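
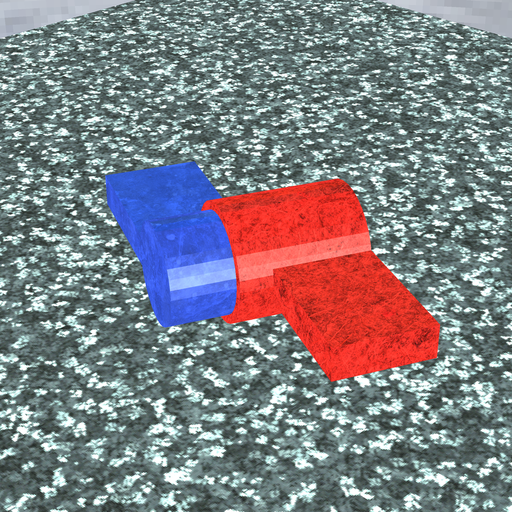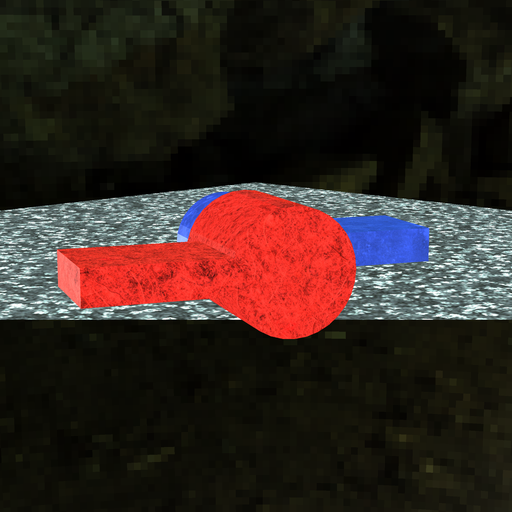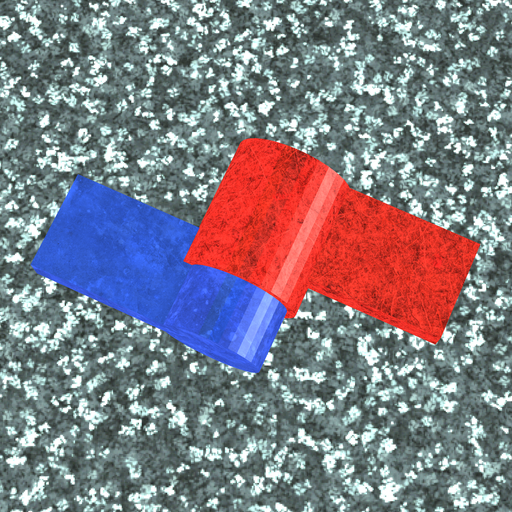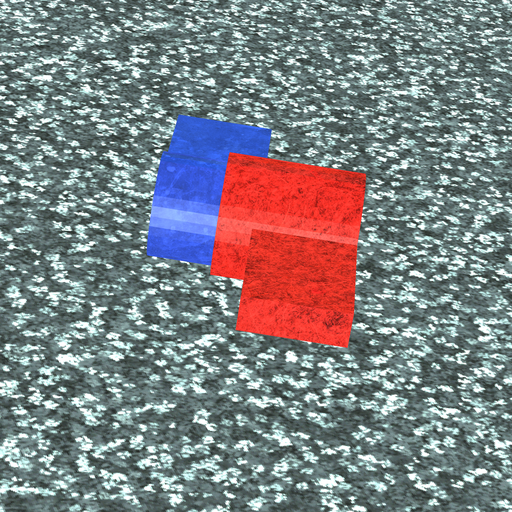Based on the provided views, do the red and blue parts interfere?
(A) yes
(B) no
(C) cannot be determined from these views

(A) yes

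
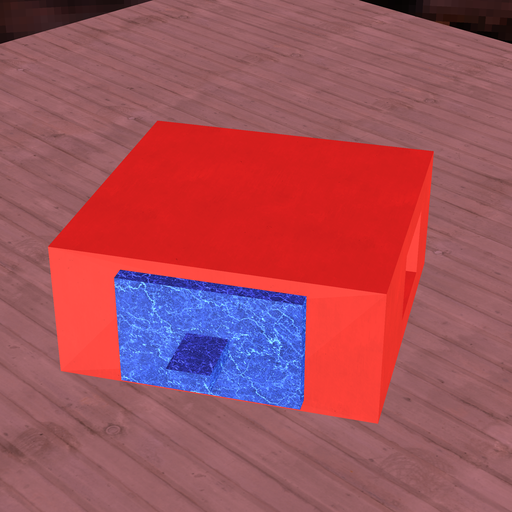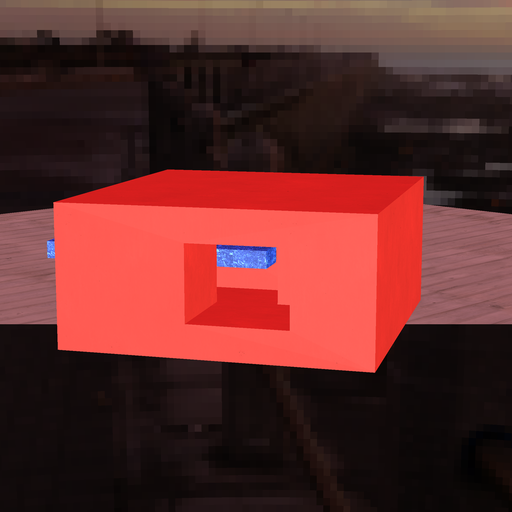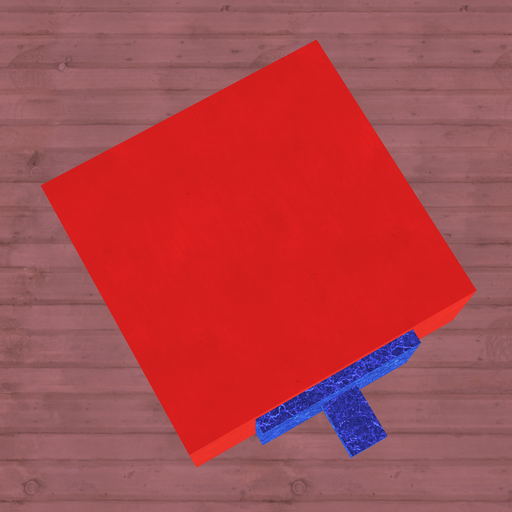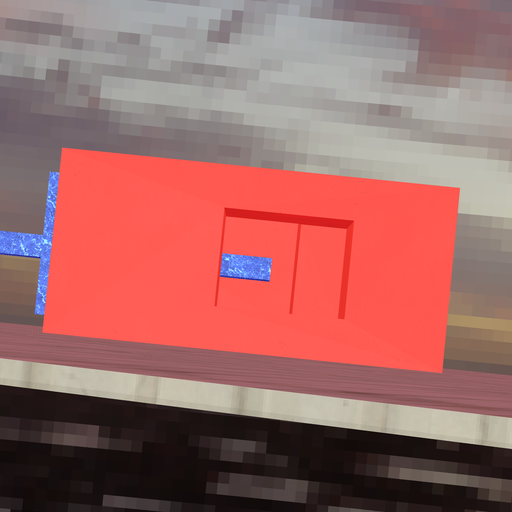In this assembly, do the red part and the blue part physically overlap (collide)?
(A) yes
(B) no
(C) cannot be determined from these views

(B) no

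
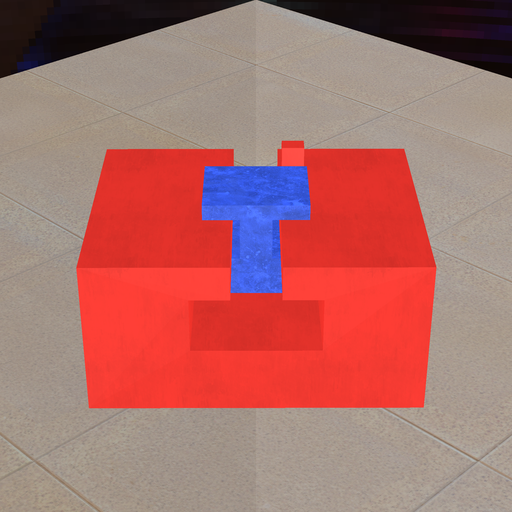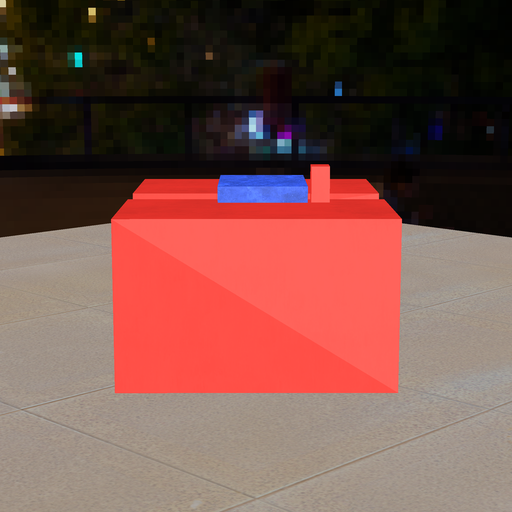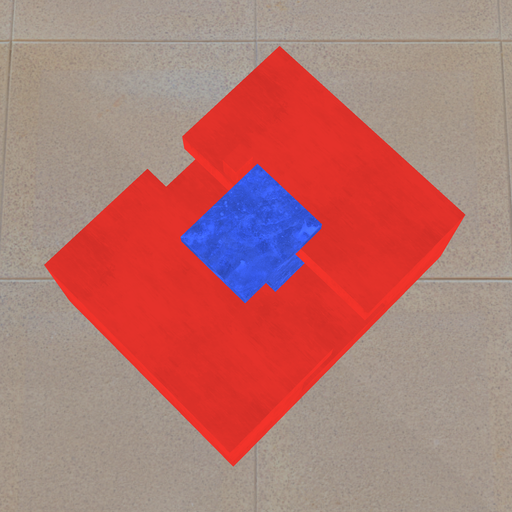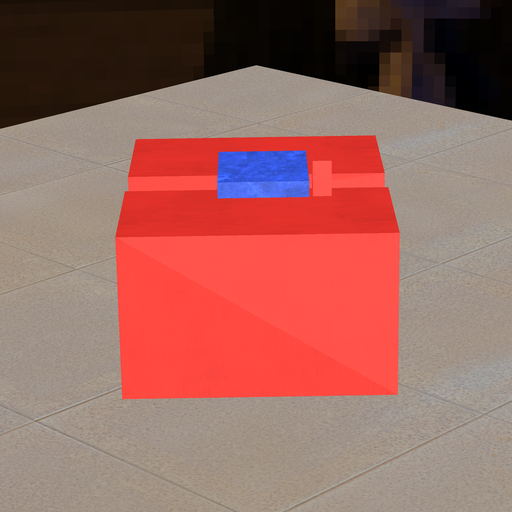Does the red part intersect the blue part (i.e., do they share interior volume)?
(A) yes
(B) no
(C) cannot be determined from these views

(B) no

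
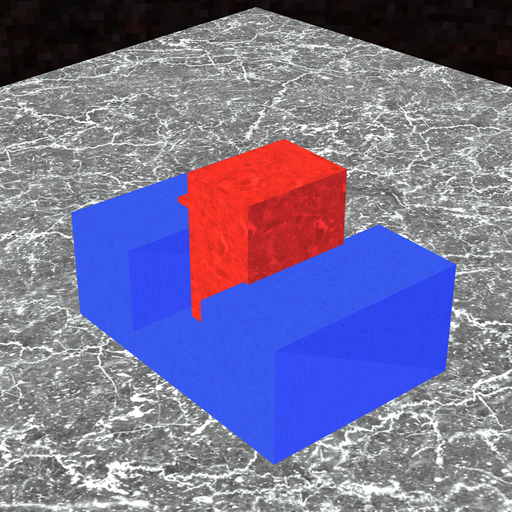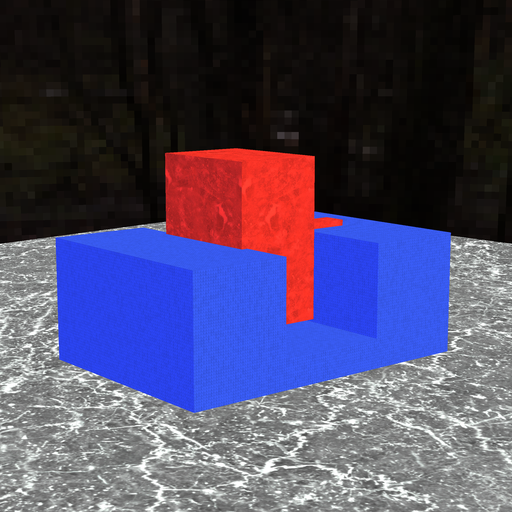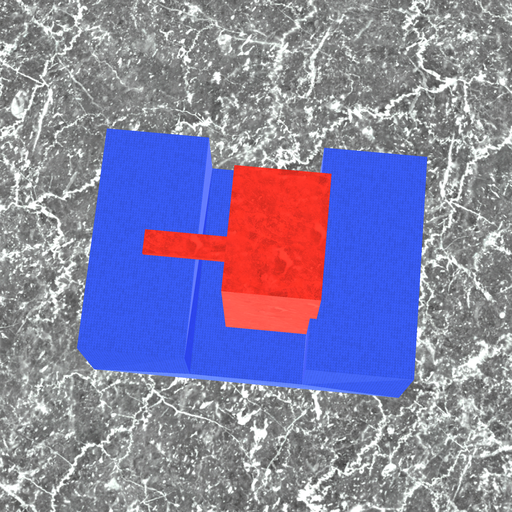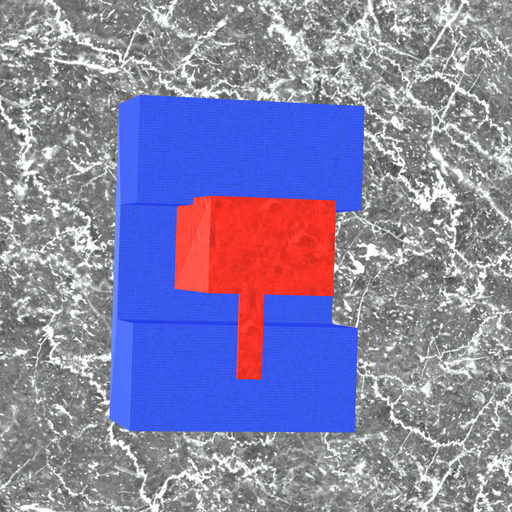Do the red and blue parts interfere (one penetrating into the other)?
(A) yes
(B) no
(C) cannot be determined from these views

(A) yes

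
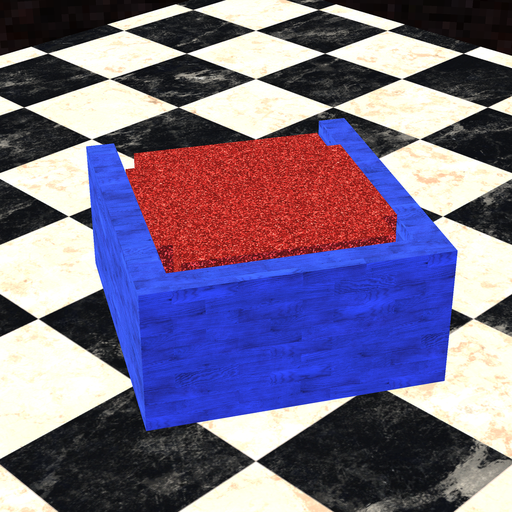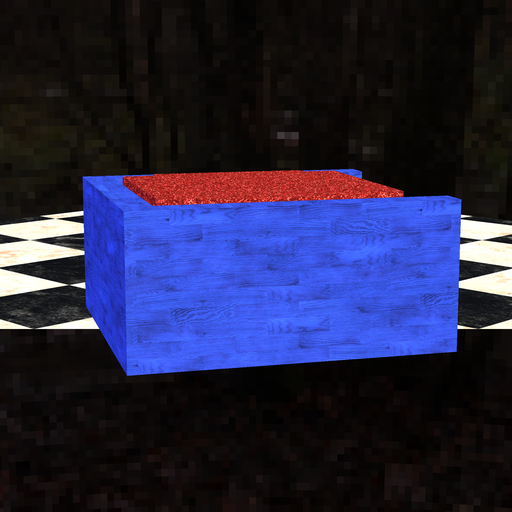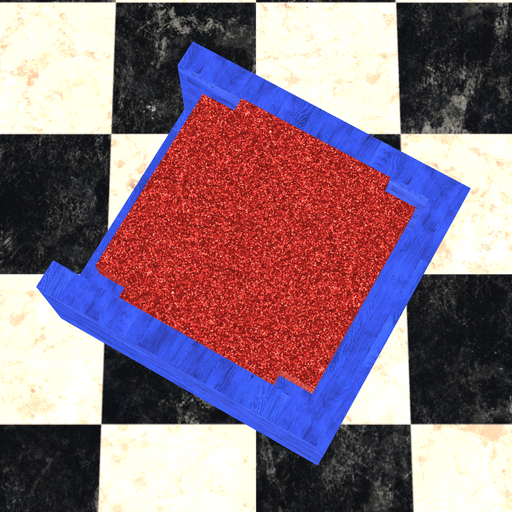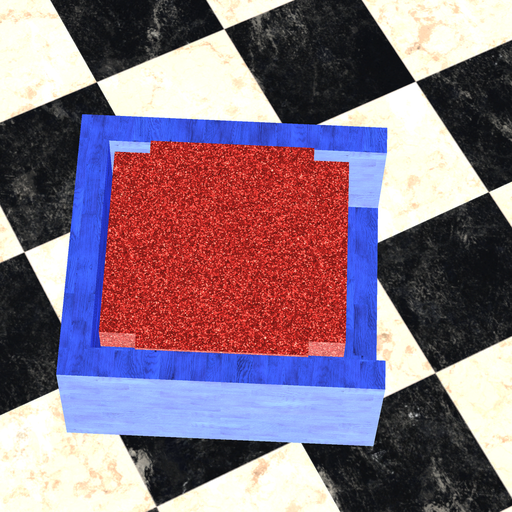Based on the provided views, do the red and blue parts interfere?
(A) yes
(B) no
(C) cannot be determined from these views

(B) no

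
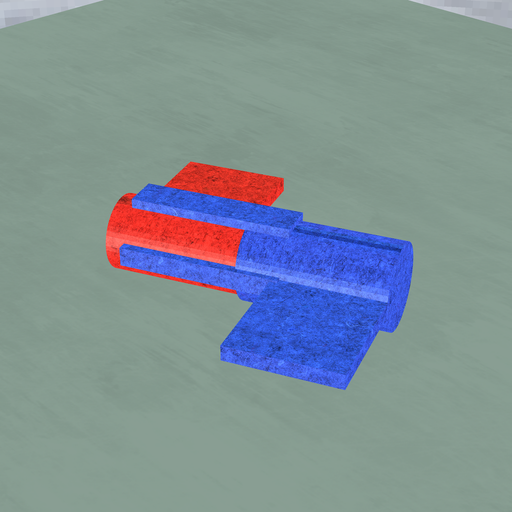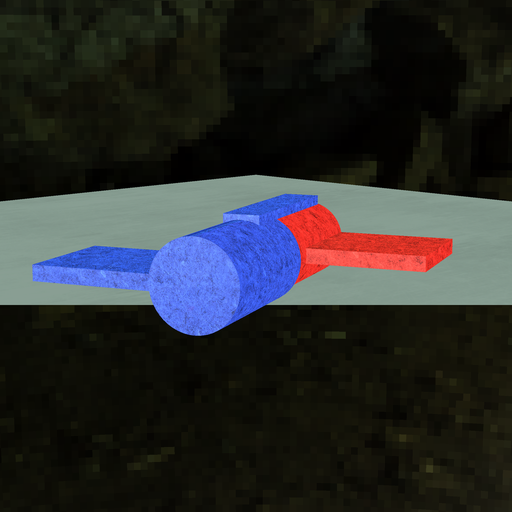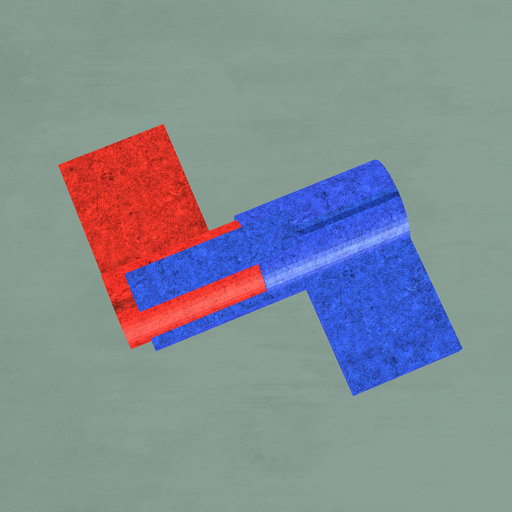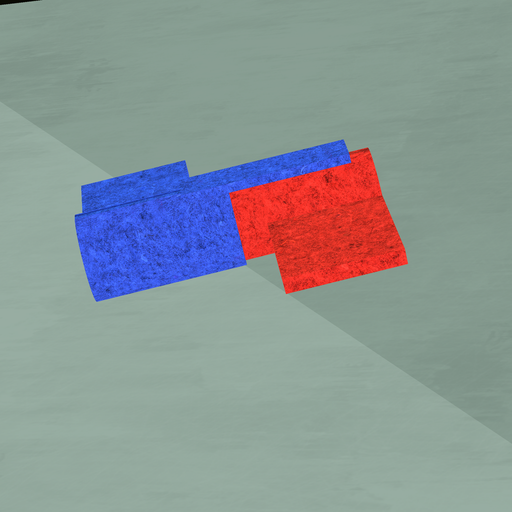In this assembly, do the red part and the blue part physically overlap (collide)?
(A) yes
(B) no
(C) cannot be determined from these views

(A) yes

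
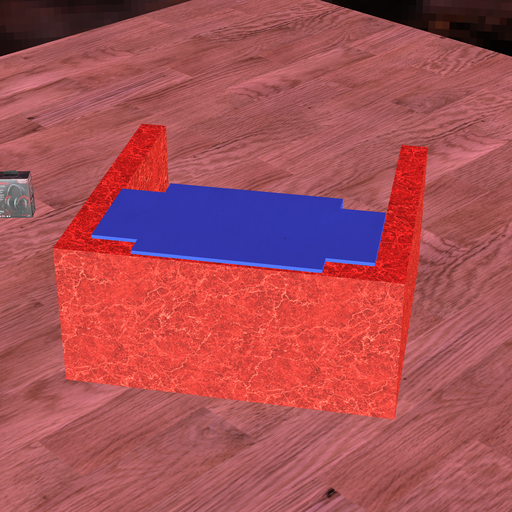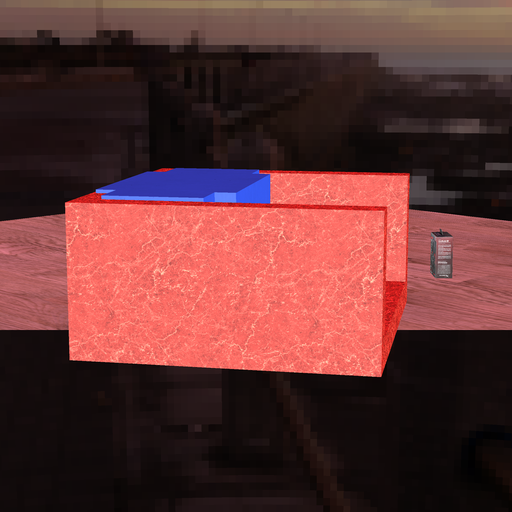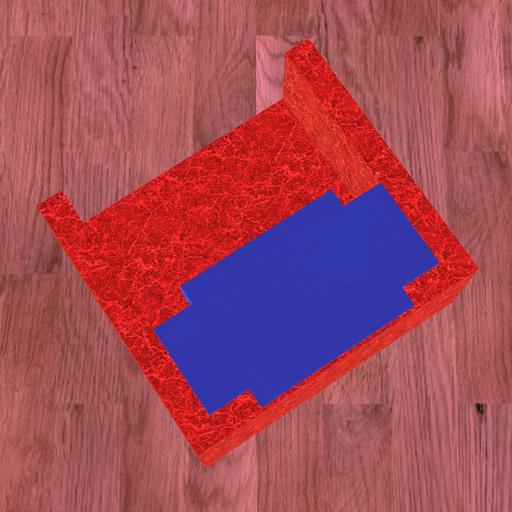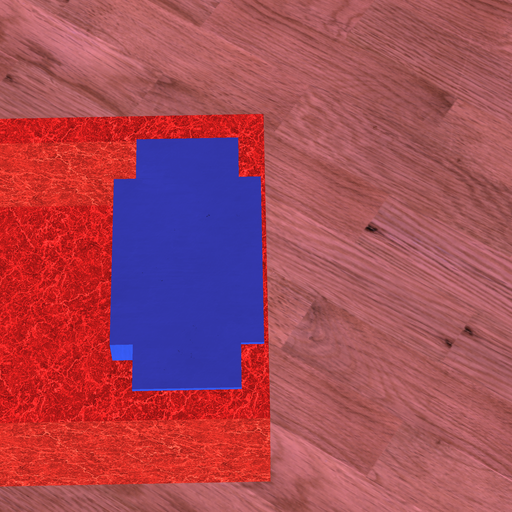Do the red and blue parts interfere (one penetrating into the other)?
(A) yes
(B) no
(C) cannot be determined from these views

(A) yes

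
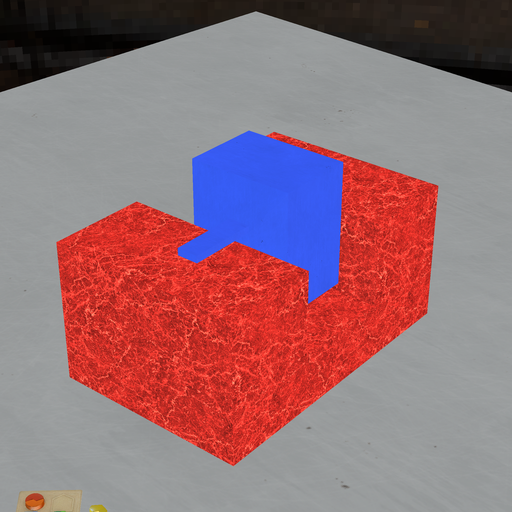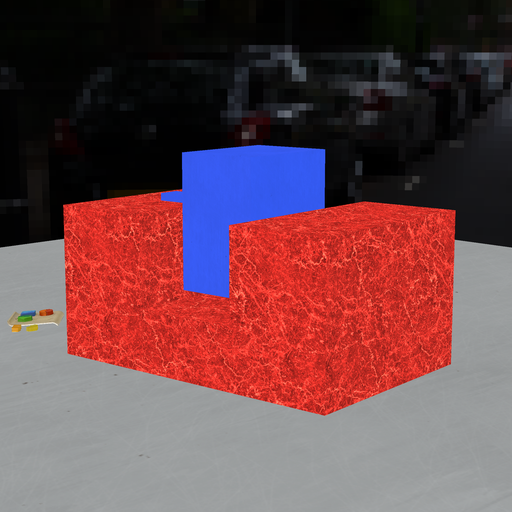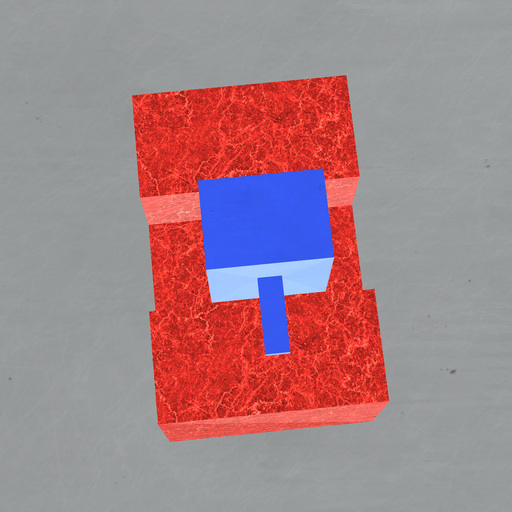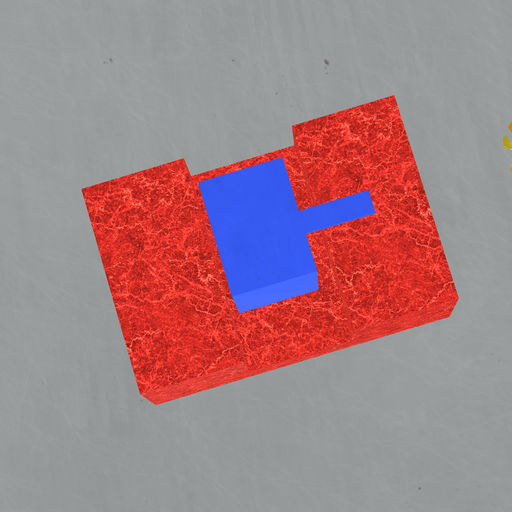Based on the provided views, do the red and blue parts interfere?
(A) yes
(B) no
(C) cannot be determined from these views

(B) no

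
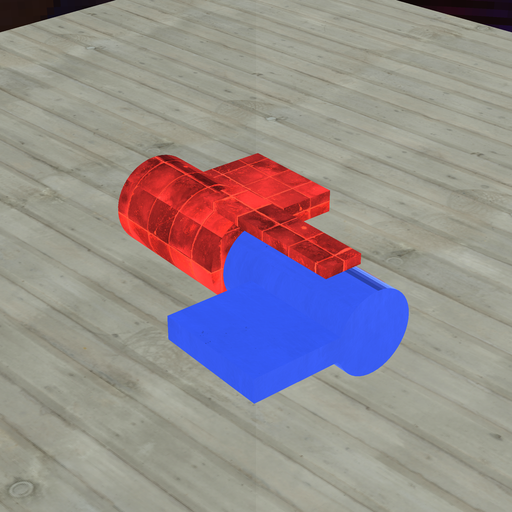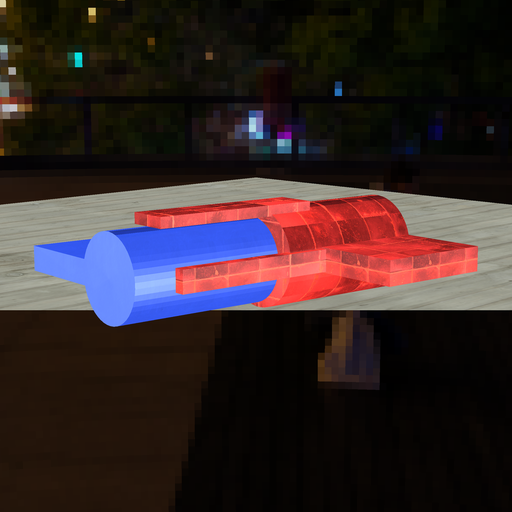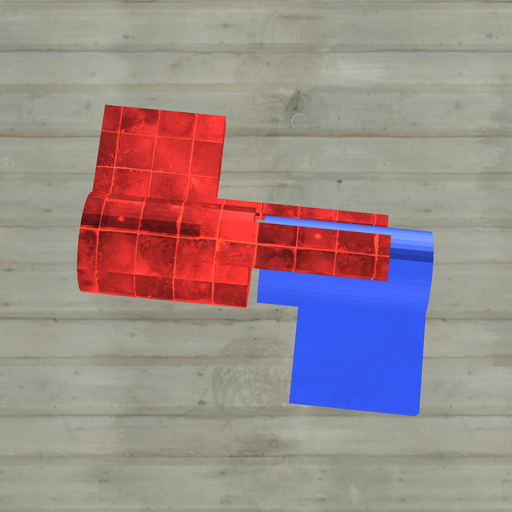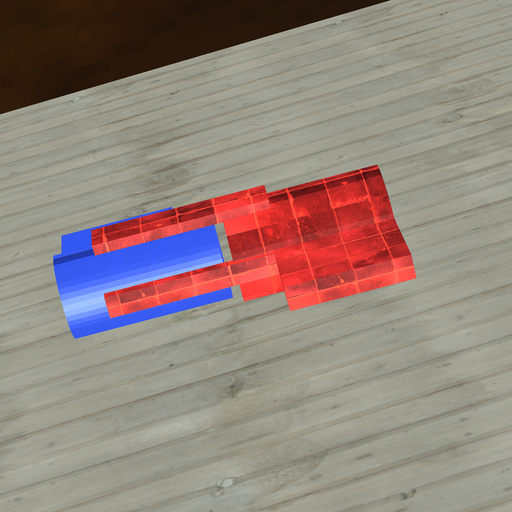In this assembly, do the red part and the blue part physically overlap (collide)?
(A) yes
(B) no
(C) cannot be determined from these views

(B) no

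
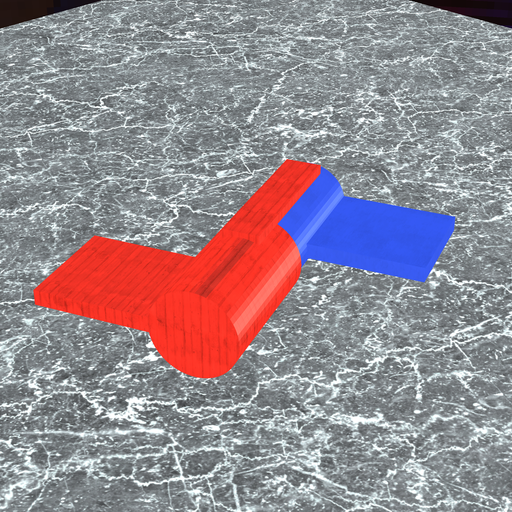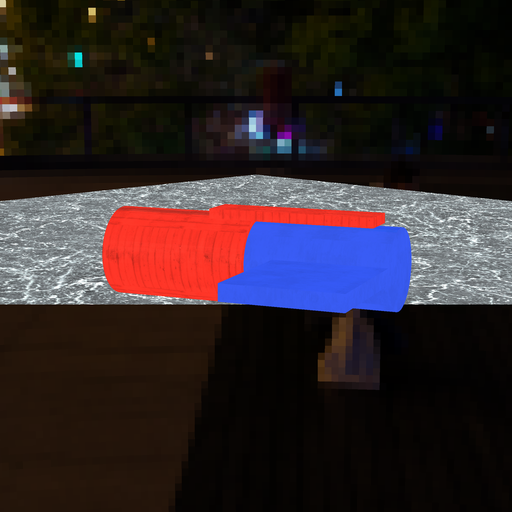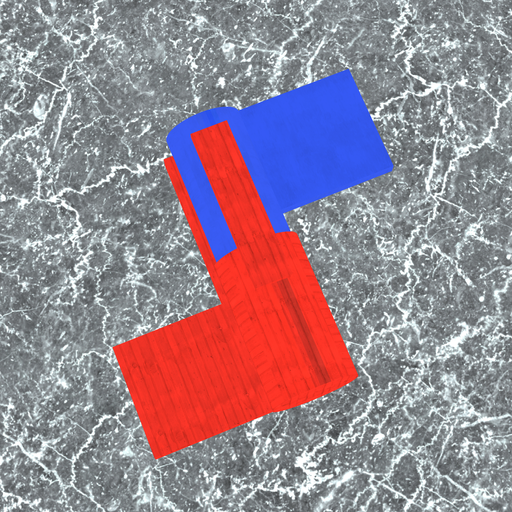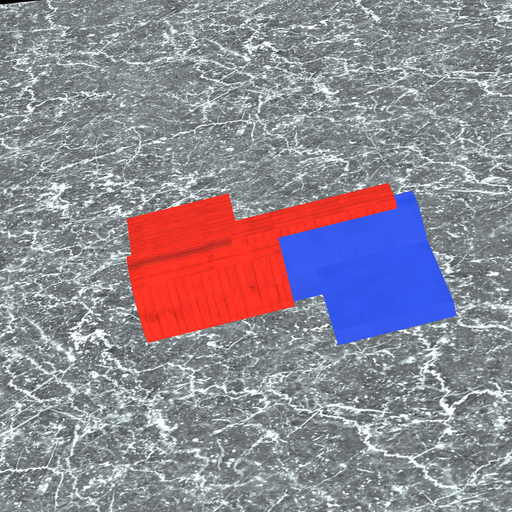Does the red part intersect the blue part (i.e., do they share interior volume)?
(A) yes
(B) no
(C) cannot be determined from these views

(A) yes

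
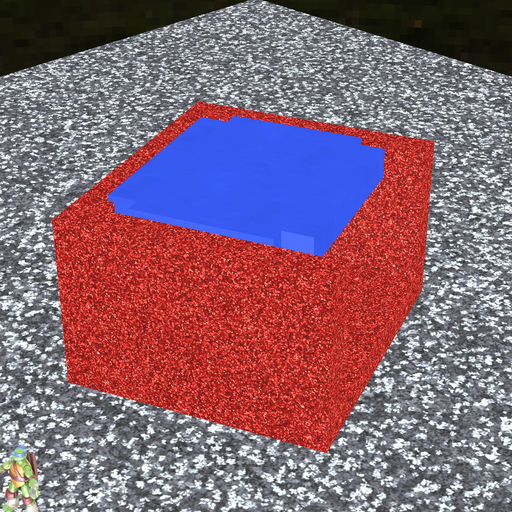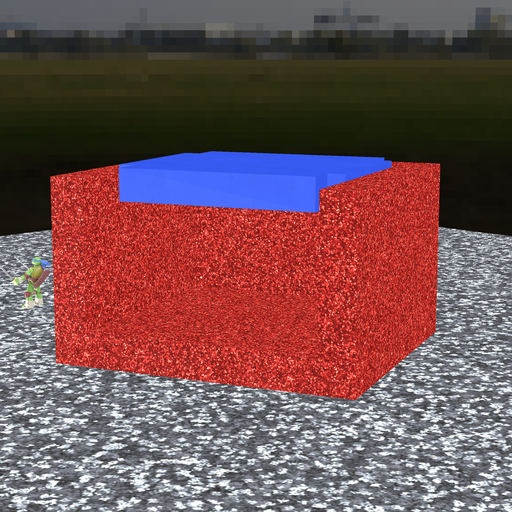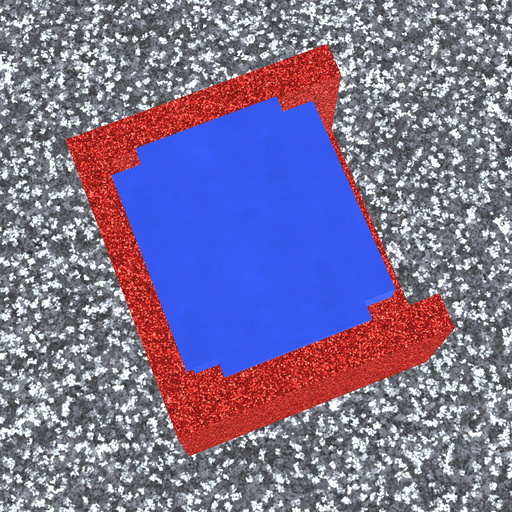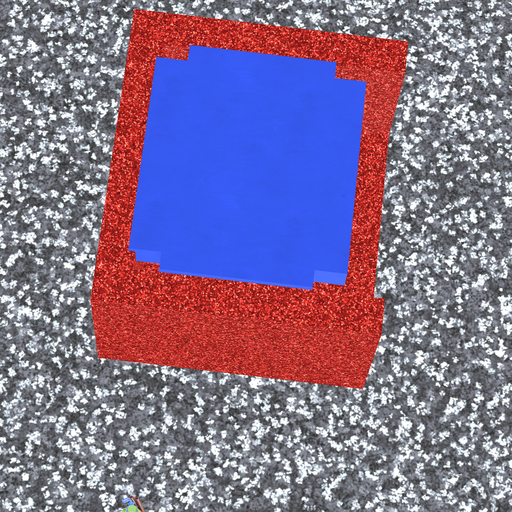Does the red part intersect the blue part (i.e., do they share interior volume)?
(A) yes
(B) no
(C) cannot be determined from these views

(A) yes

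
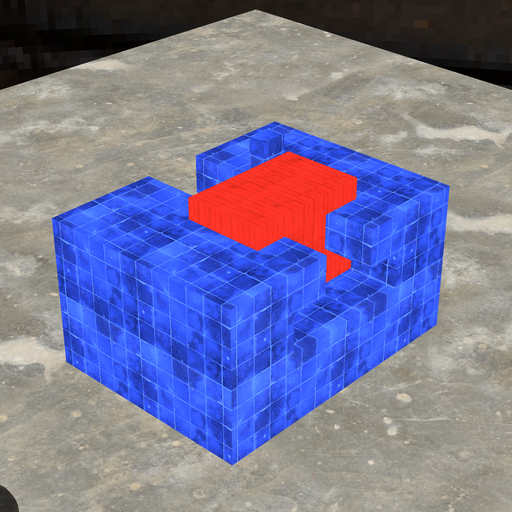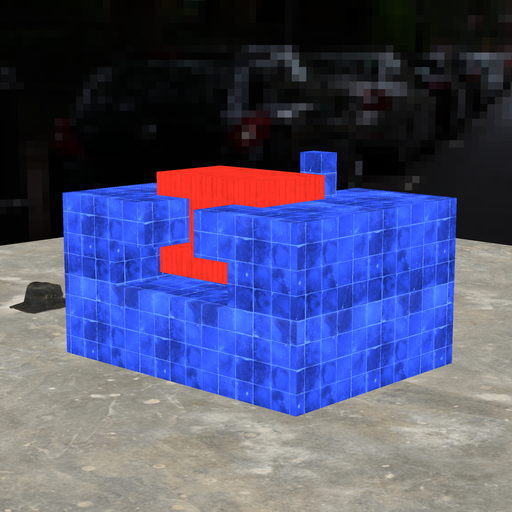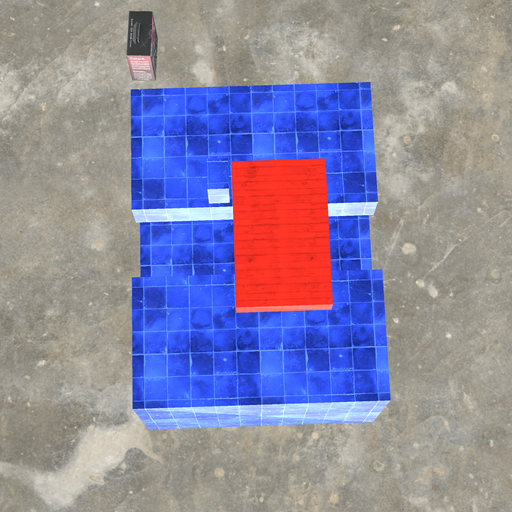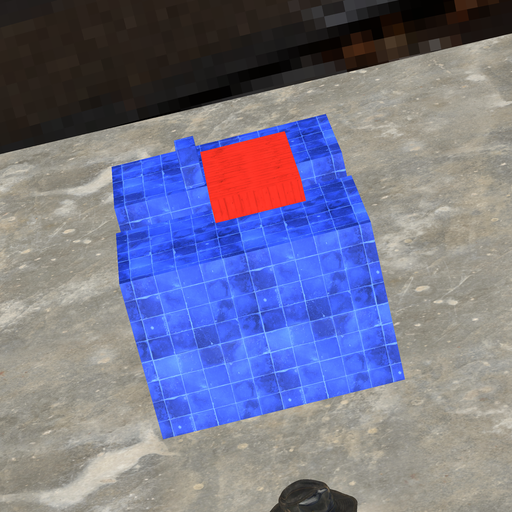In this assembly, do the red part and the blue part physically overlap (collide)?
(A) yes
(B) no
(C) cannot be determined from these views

(B) no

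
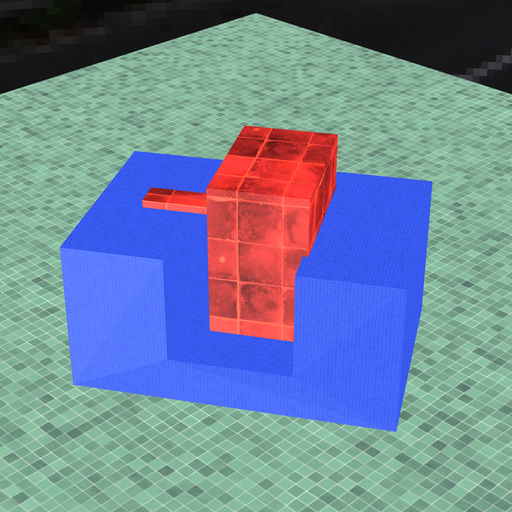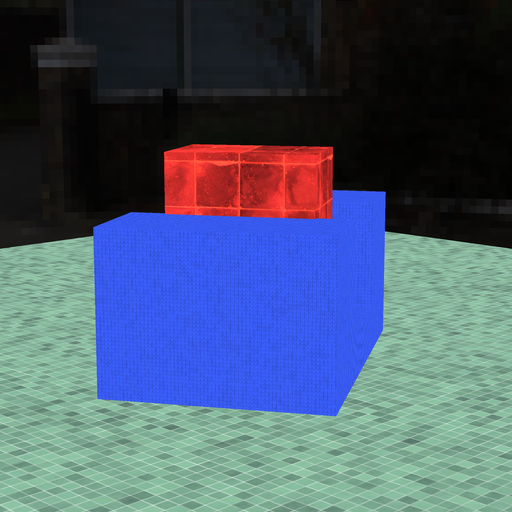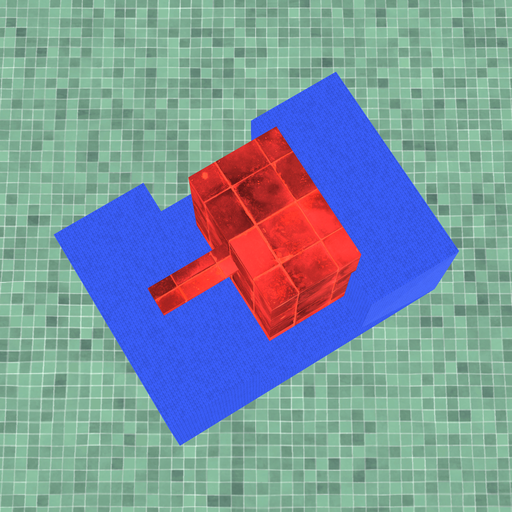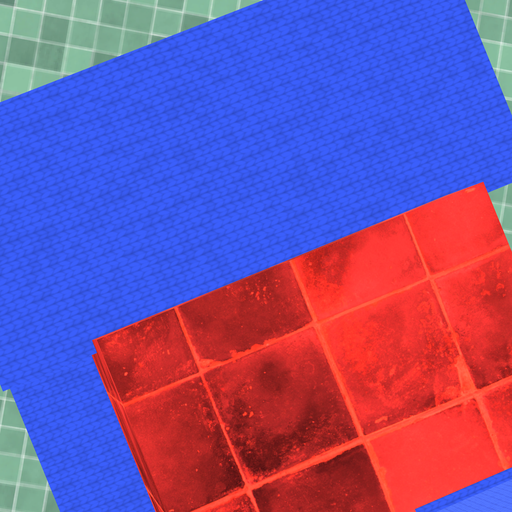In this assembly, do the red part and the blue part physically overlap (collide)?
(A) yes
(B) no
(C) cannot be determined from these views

(A) yes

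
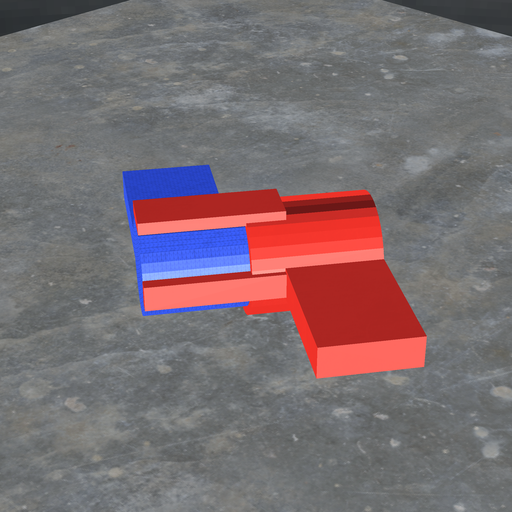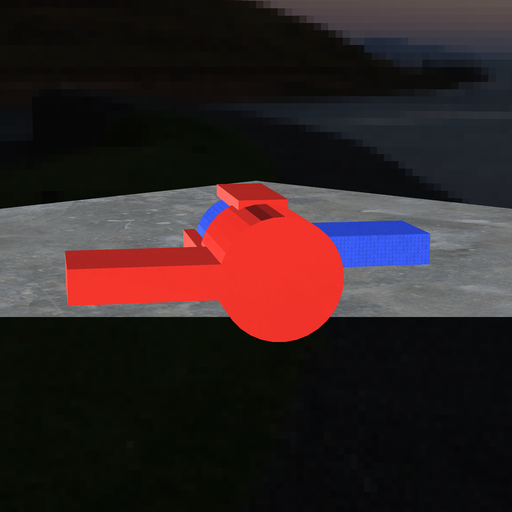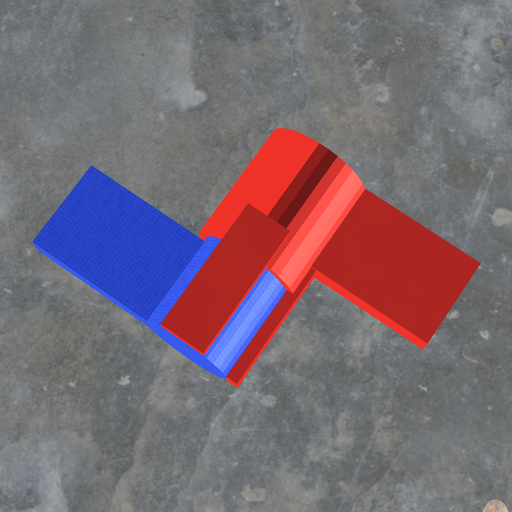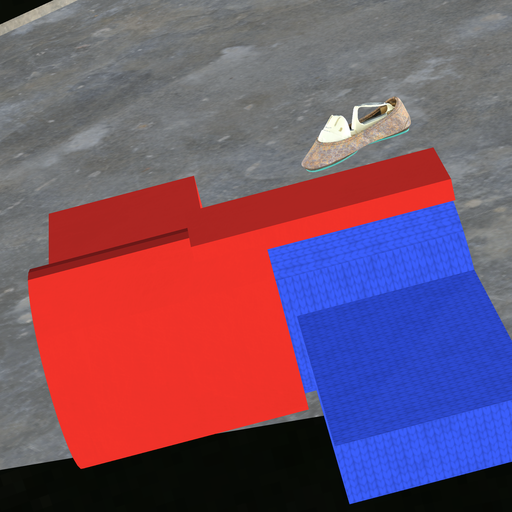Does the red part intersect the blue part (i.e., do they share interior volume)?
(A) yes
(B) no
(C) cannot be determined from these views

(A) yes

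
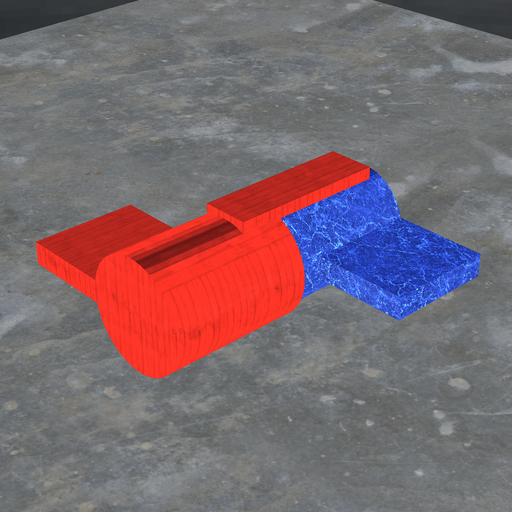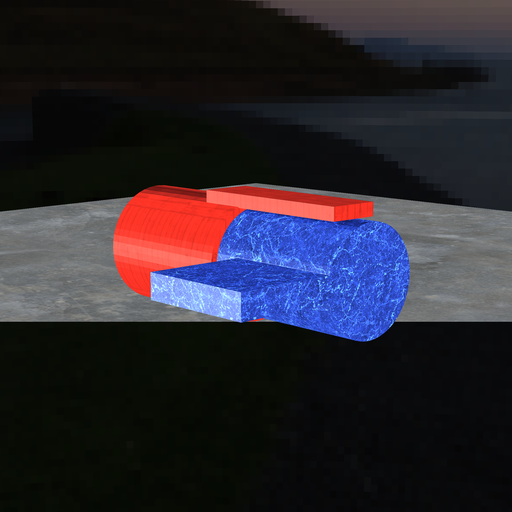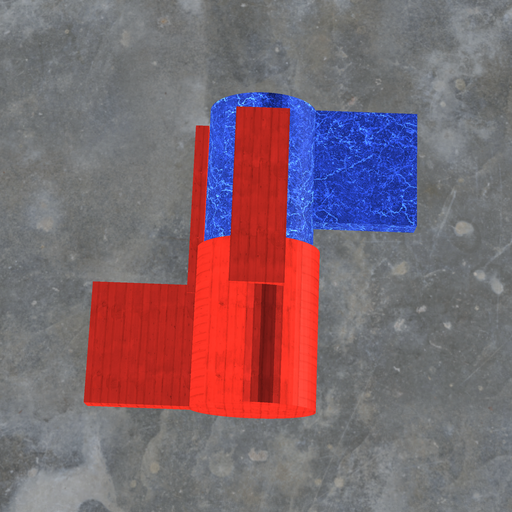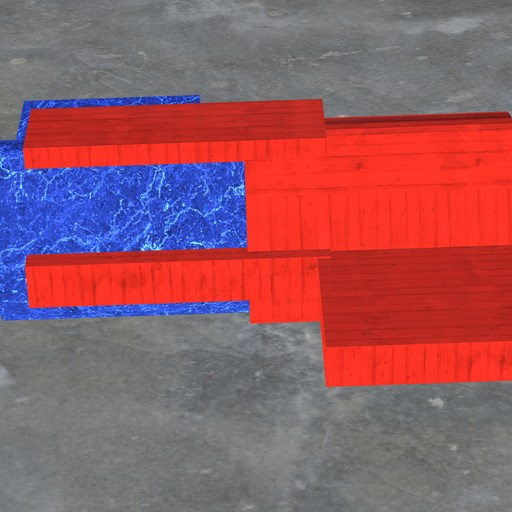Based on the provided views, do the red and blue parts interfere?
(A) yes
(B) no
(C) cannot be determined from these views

(A) yes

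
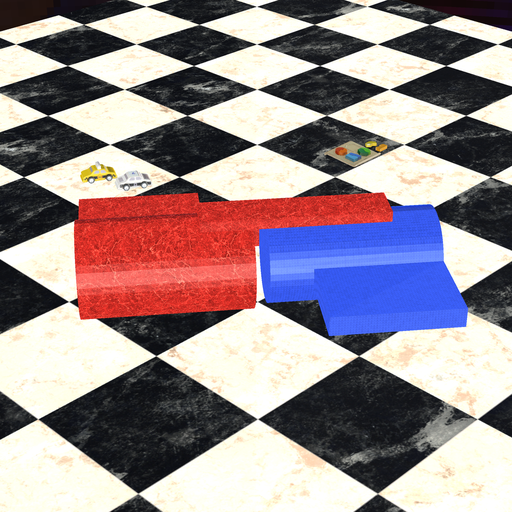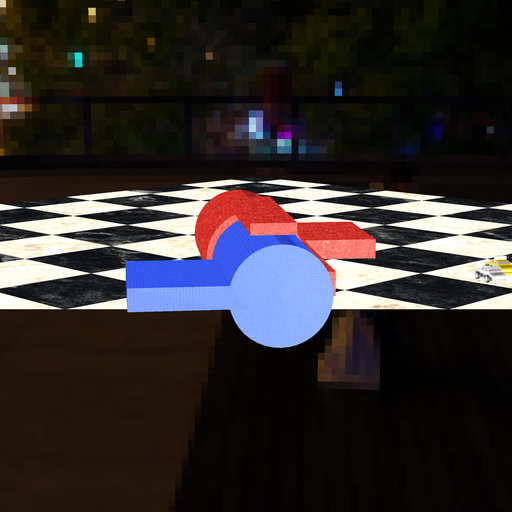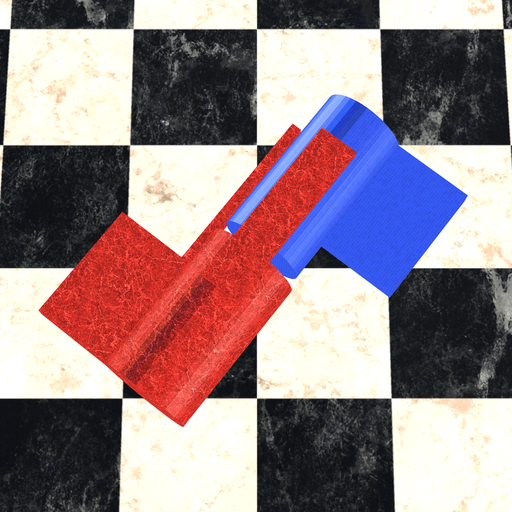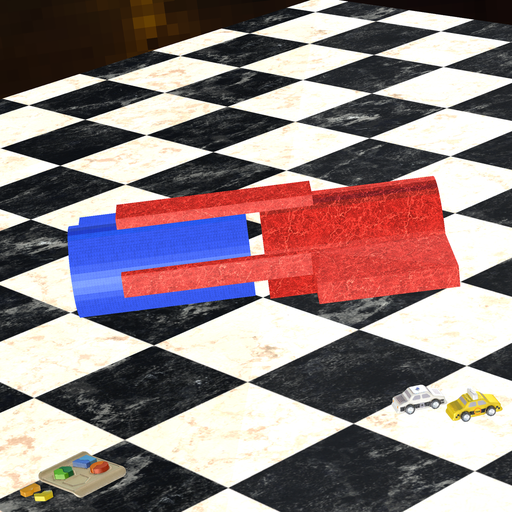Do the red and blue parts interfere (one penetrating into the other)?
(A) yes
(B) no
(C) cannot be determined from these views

(B) no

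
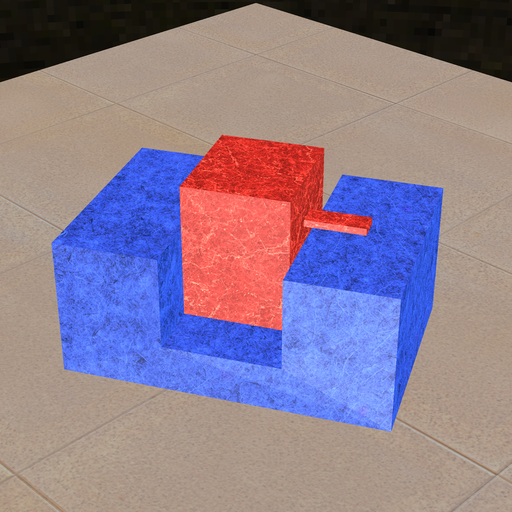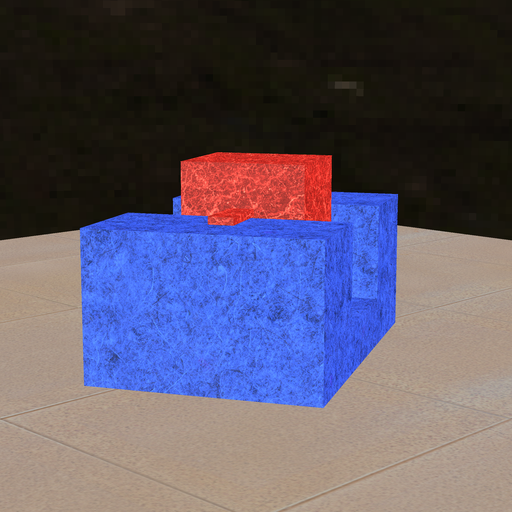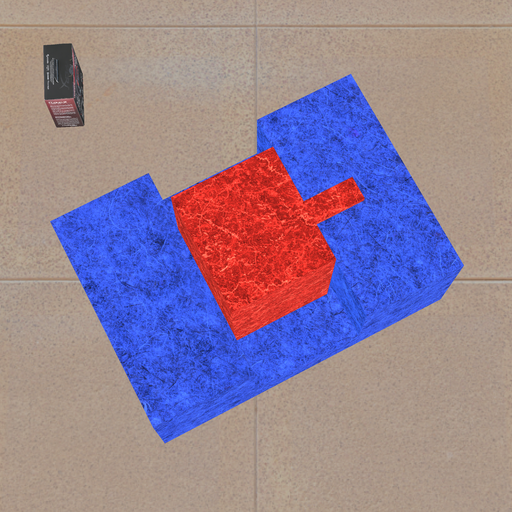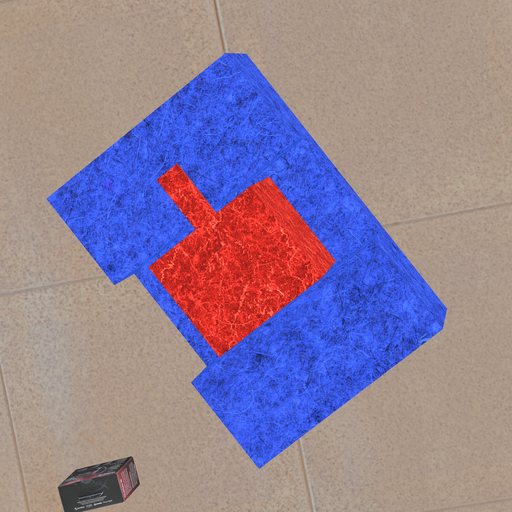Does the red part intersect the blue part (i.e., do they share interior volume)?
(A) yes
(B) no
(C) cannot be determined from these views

(B) no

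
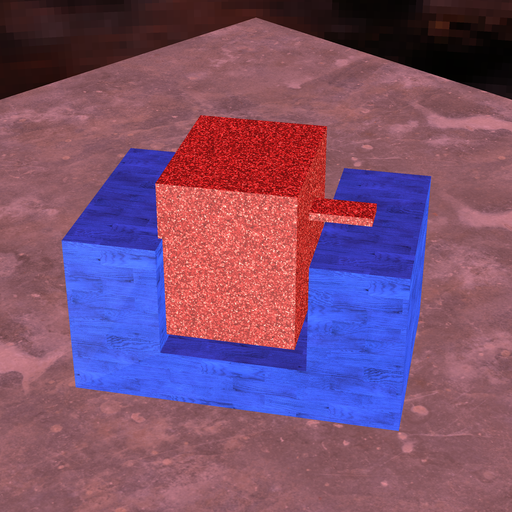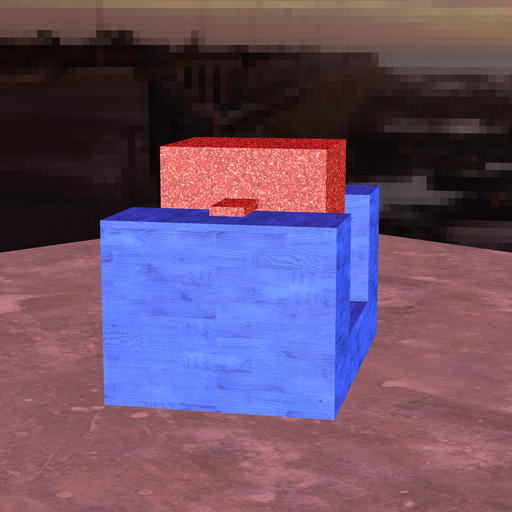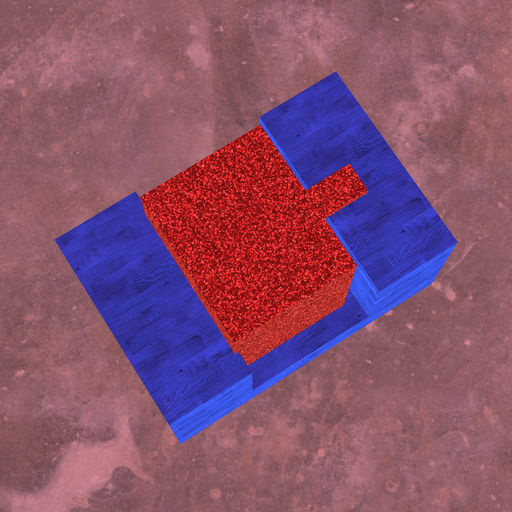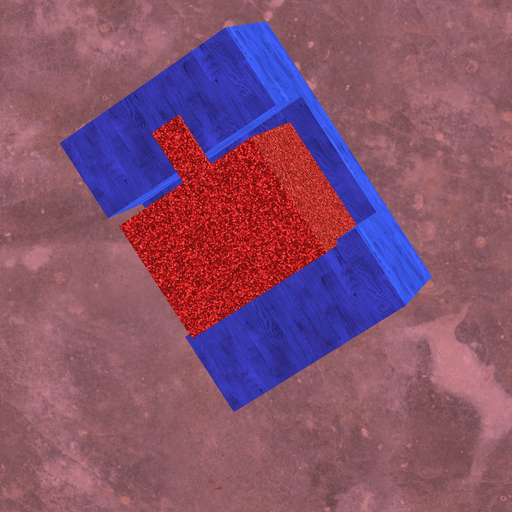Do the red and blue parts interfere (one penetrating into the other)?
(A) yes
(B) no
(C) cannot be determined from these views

(A) yes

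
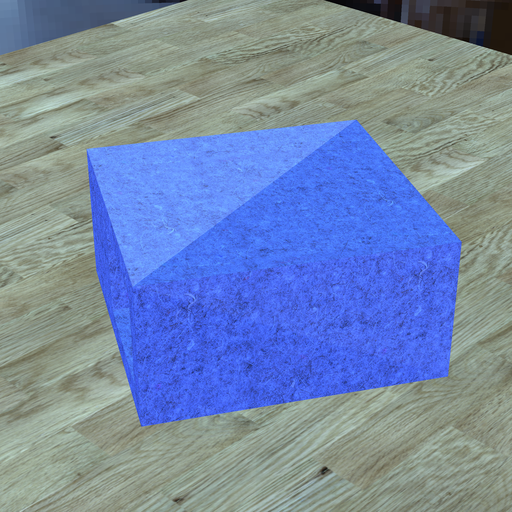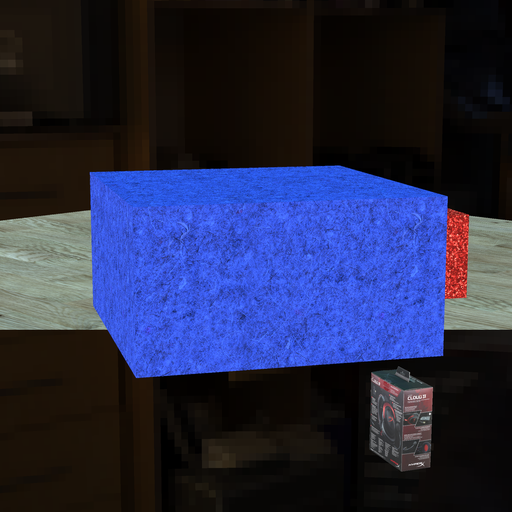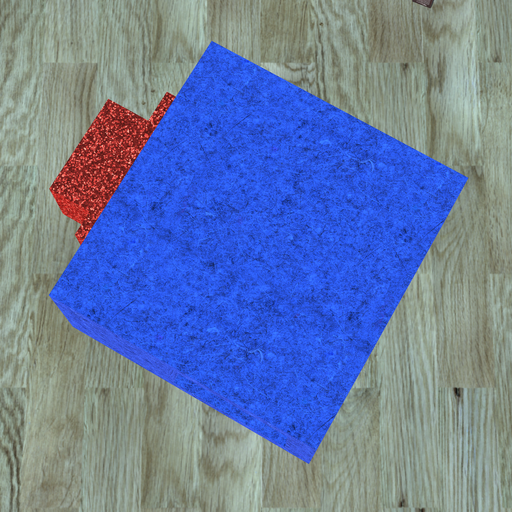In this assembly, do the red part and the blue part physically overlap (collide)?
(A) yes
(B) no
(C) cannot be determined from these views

(C) cannot be determined from these views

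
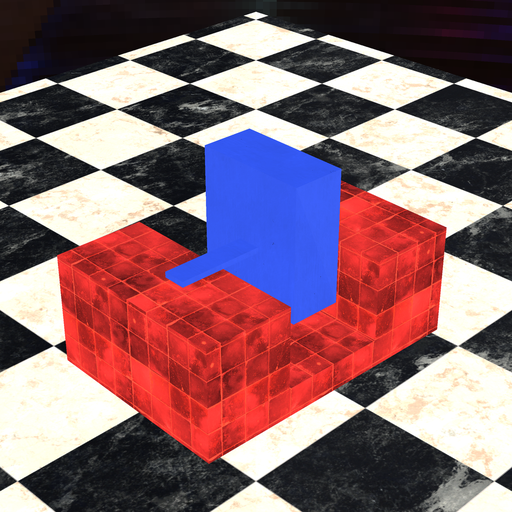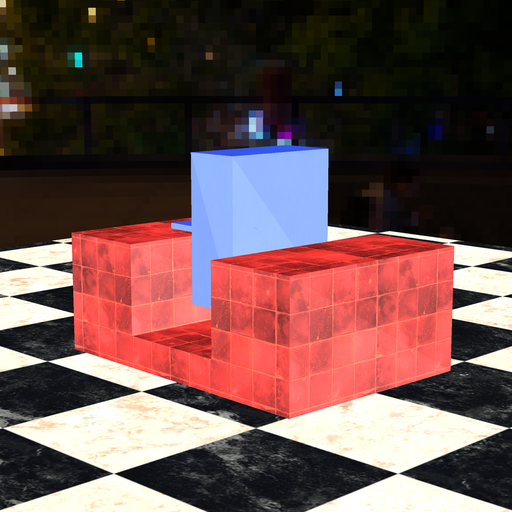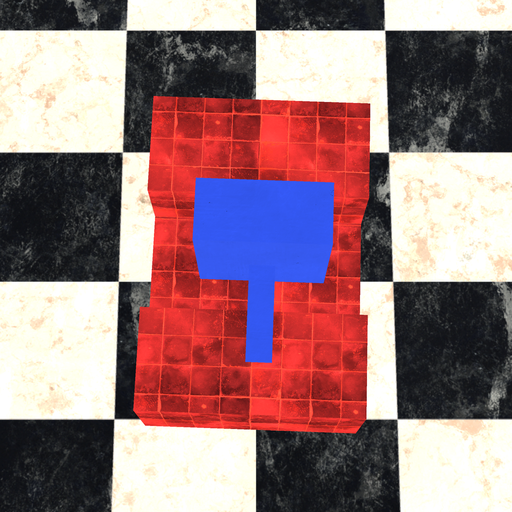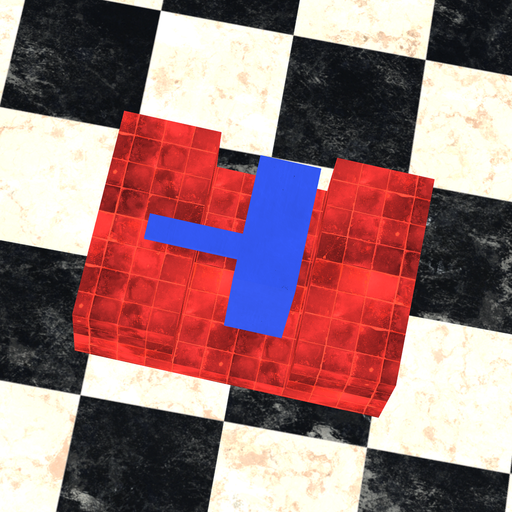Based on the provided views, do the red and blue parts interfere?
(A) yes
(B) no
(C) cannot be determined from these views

(B) no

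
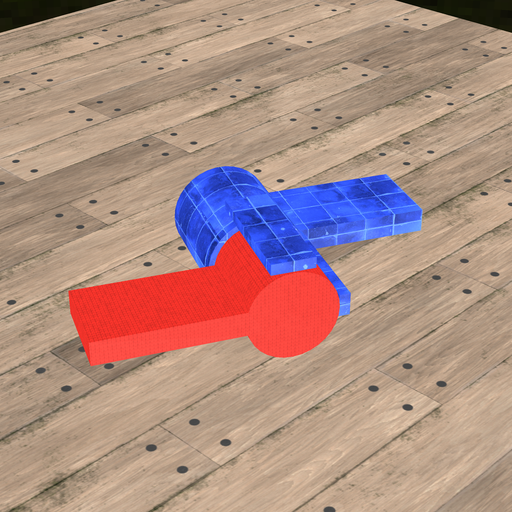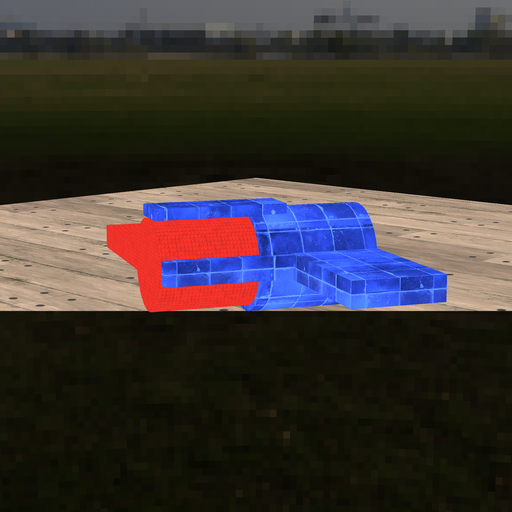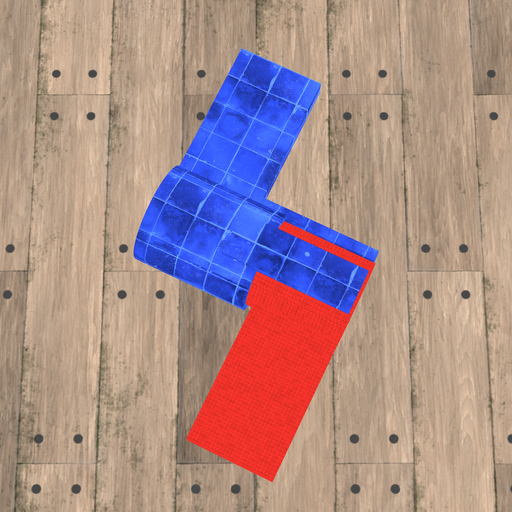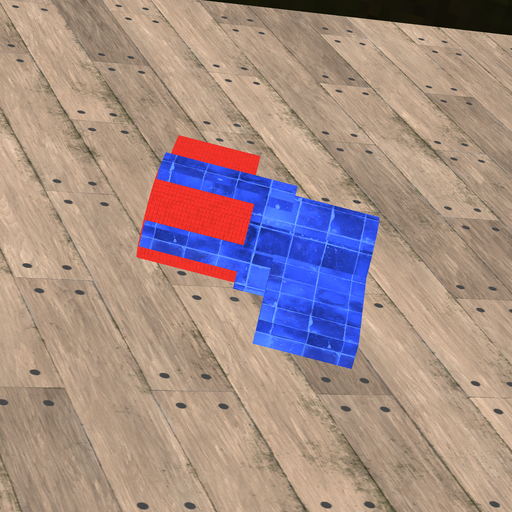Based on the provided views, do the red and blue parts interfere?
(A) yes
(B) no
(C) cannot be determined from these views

(A) yes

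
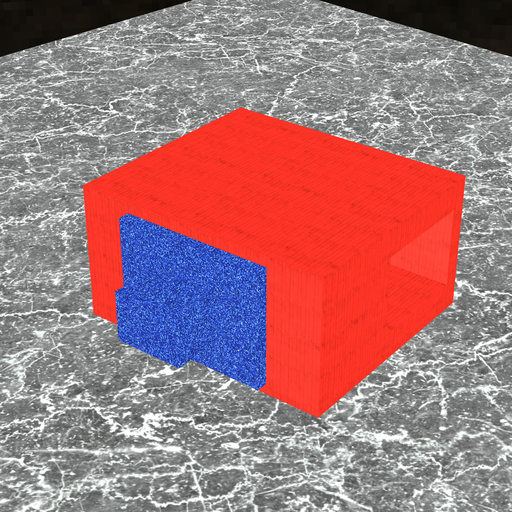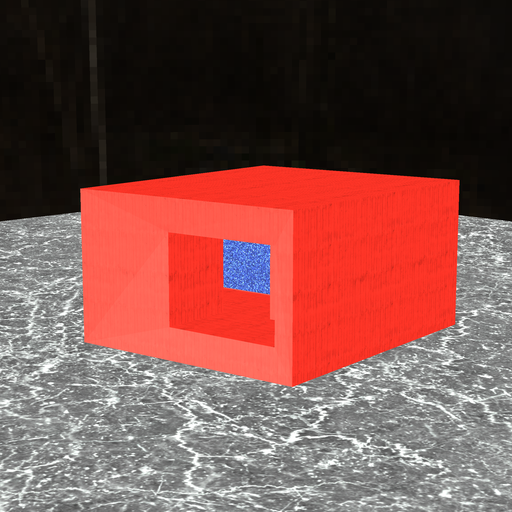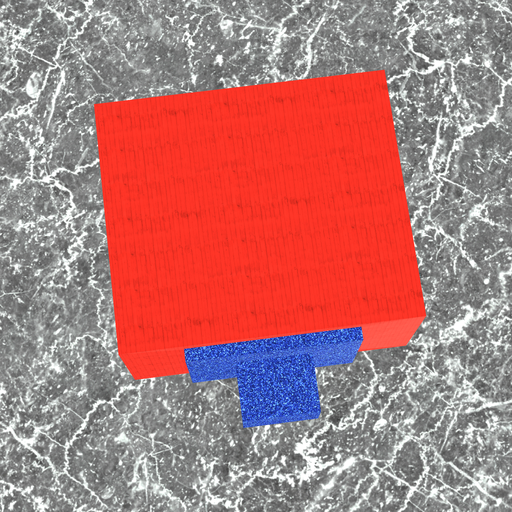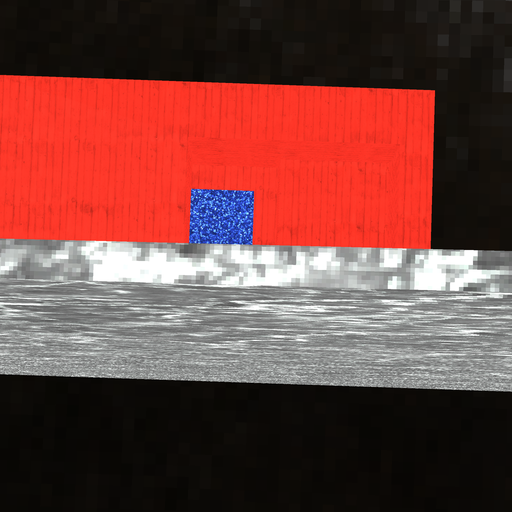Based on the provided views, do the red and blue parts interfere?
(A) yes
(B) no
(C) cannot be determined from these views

(B) no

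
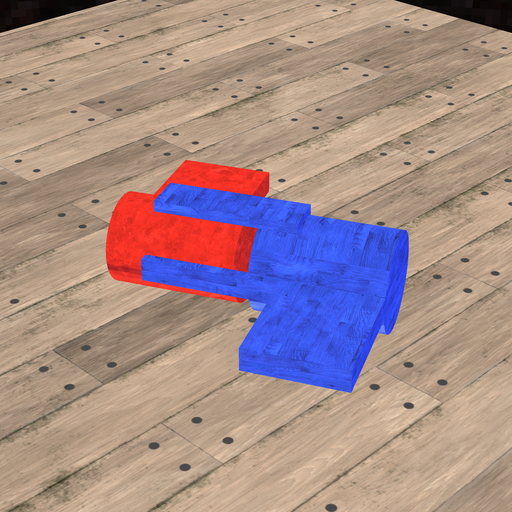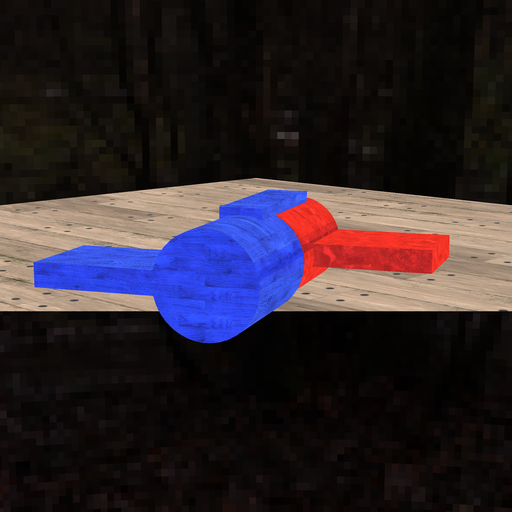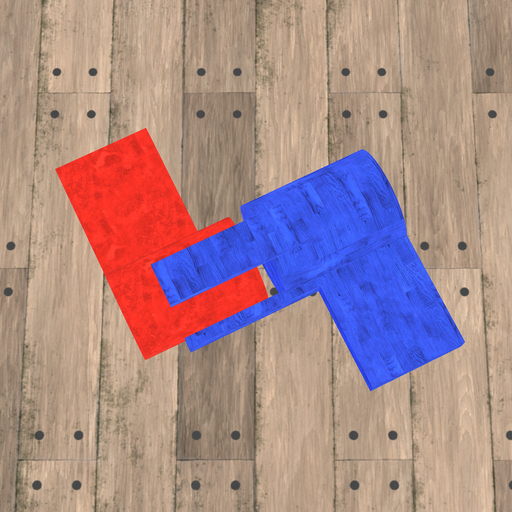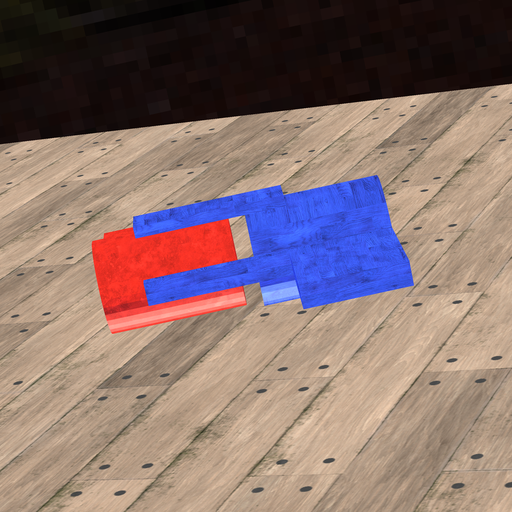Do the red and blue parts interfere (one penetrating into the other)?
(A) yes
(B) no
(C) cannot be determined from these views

(B) no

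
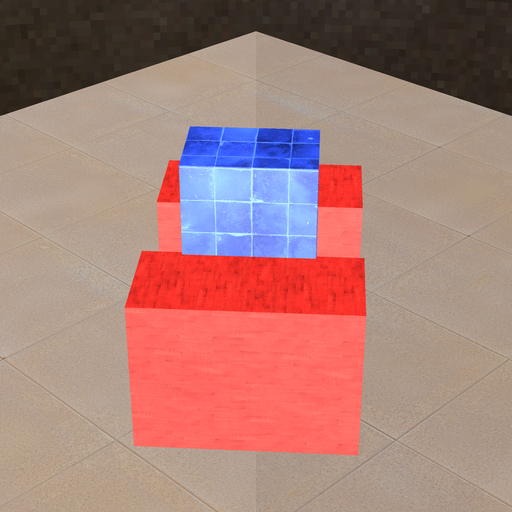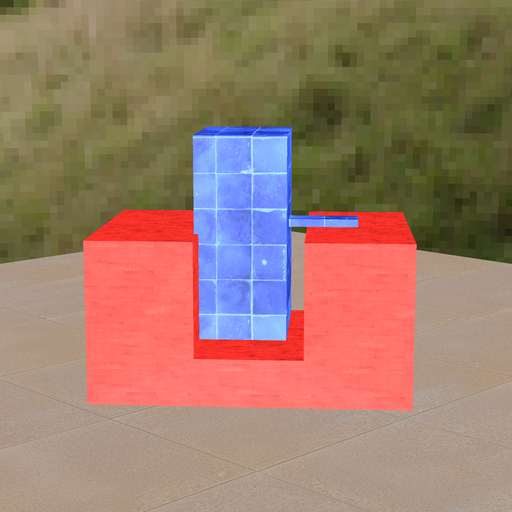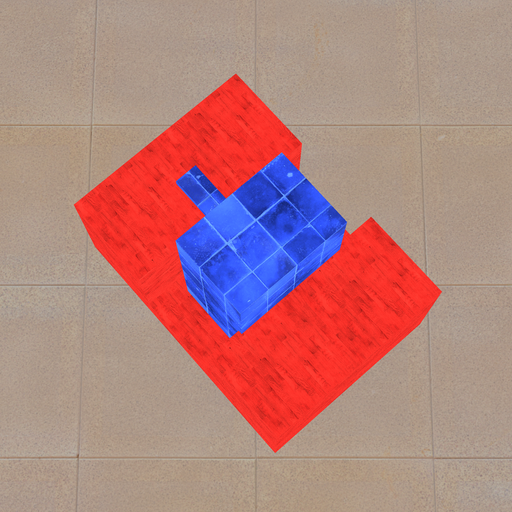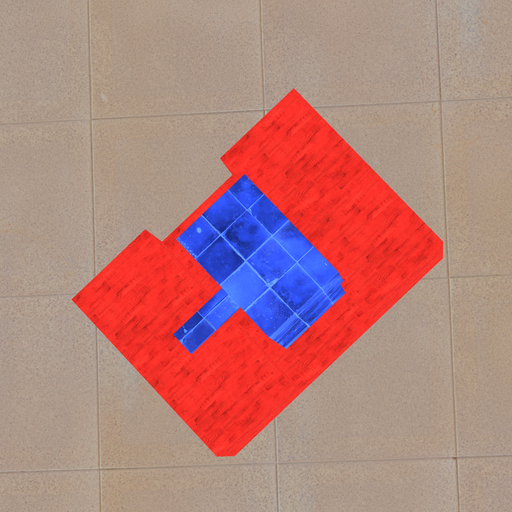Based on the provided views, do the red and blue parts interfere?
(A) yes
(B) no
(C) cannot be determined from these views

(A) yes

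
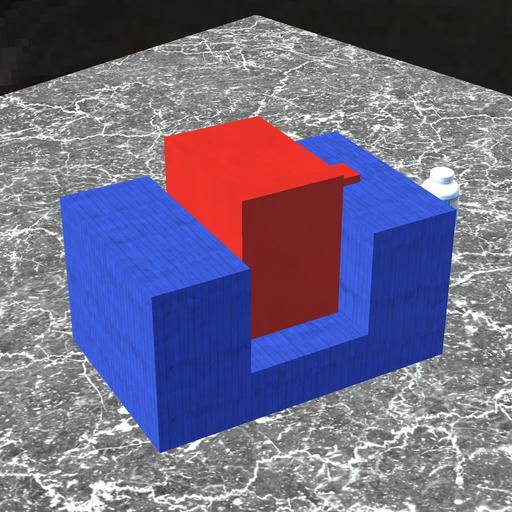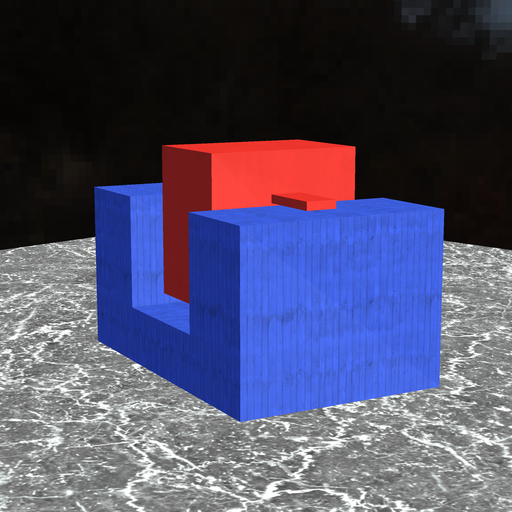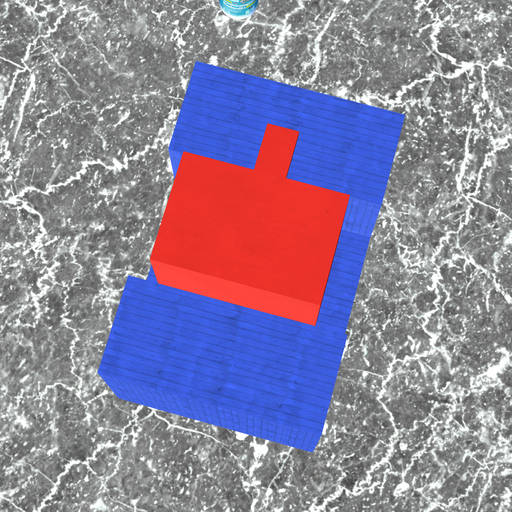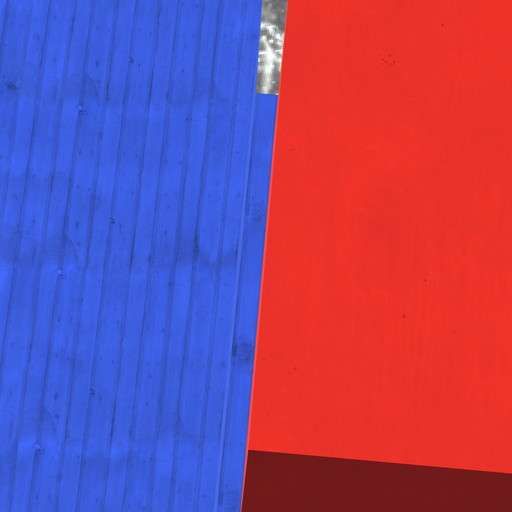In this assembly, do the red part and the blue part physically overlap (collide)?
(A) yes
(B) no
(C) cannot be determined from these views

(B) no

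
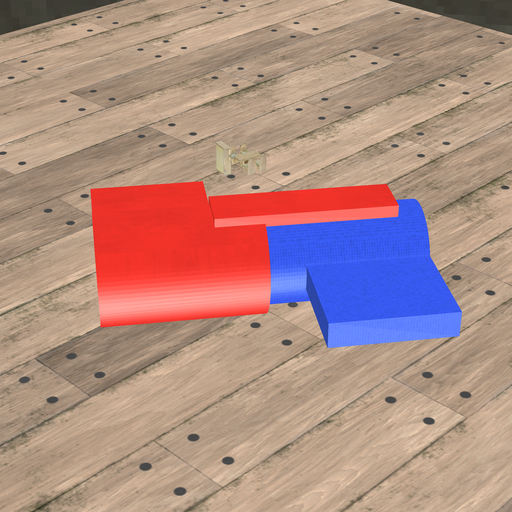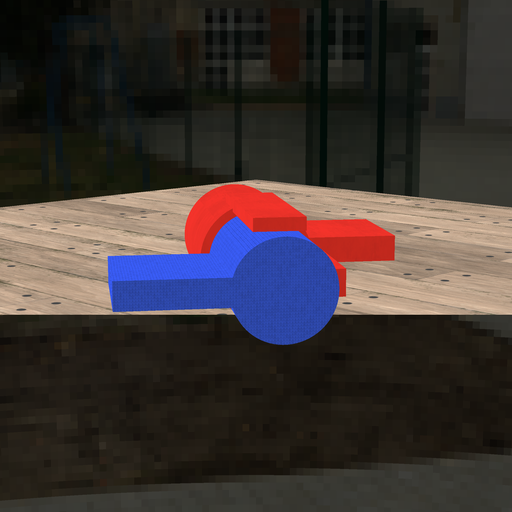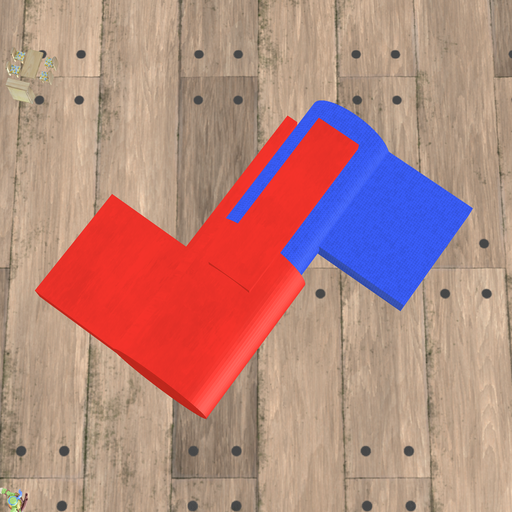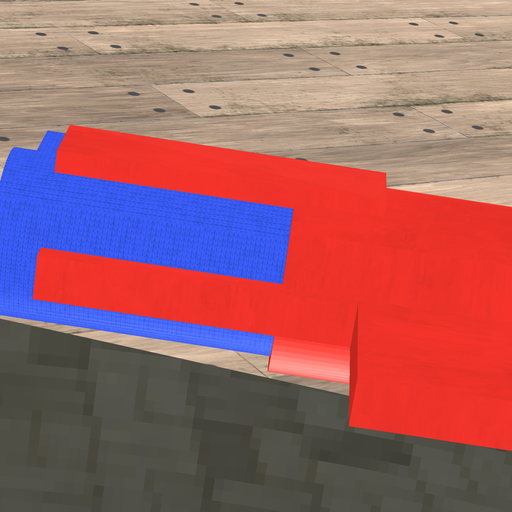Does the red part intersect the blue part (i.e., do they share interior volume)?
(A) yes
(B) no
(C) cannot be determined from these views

(A) yes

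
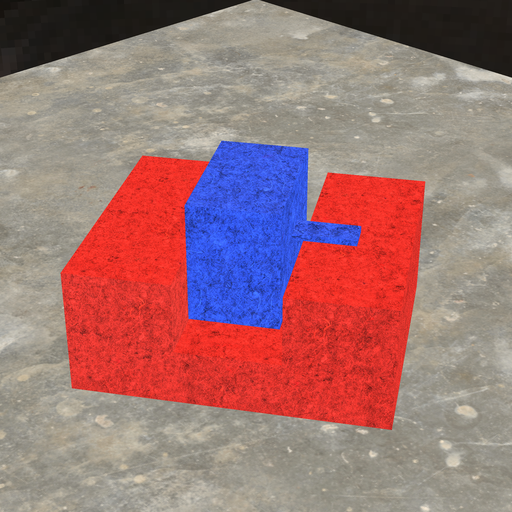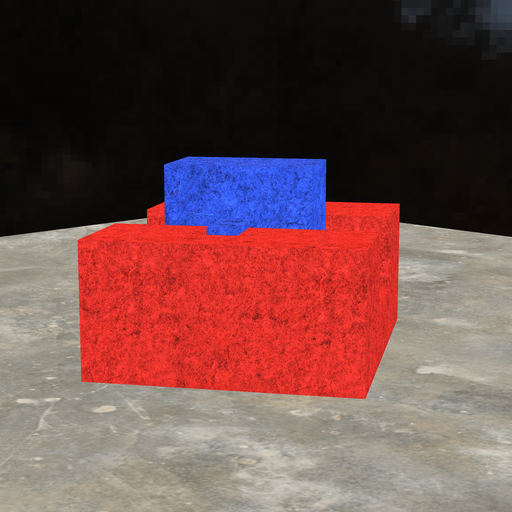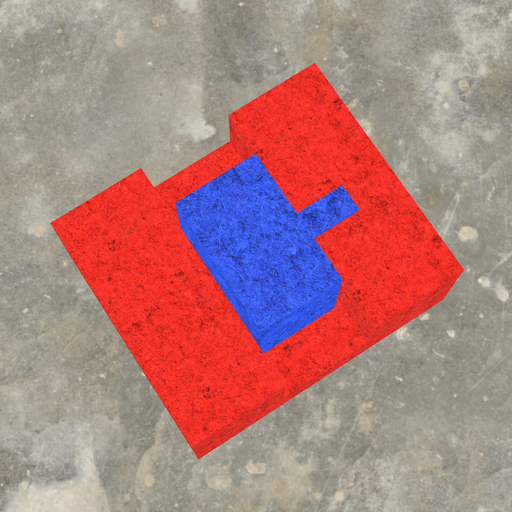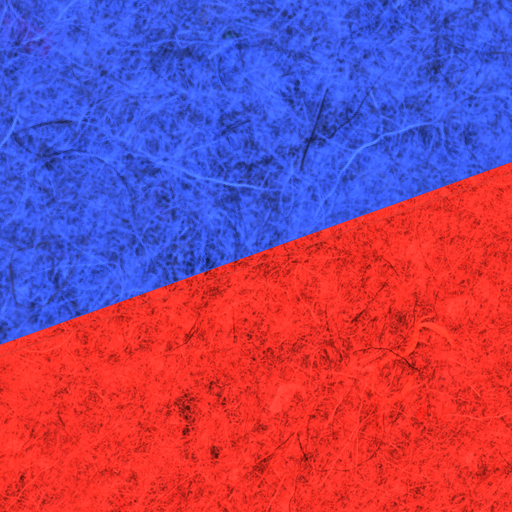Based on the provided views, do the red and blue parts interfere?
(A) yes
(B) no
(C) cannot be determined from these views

(B) no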